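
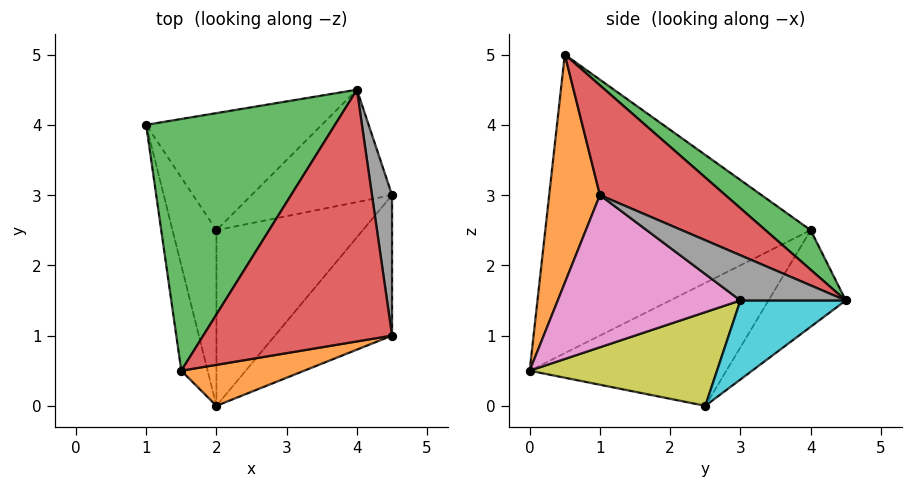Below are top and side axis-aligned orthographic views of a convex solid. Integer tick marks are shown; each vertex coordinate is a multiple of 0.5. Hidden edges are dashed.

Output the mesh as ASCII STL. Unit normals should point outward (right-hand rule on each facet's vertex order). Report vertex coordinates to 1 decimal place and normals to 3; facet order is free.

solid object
 facet normal -0.976 -0.201 -0.086
  outer loop
   vertex 1.5 0.5 5.0
   vertex 1.0 4.0 2.5
   vertex 2.0 0.0 0.5
  endloop
 endfacet
 facet normal 0.249 -0.959 0.134
  outer loop
   vertex 1.5 0.5 5.0
   vertex 2.0 0.0 0.5
   vertex 4.5 1.0 3.0
  endloop
 endfacet
 facet normal 0.166 0.589 0.791
  outer loop
   vertex 4.0 4.5 1.5
   vertex 1.0 4.0 2.5
   vertex 1.5 0.5 5.0
  endloop
 endfacet
 facet normal 0.460 0.405 0.791
  outer loop
   vertex 4.0 4.5 1.5
   vertex 1.5 0.5 5.0
   vertex 4.5 1.0 3.0
  endloop
 endfacet
 facet normal -0.940 -0.067 -0.336
  outer loop
   vertex 2.0 2.5 0.0
   vertex 2.0 0.0 0.5
   vertex 1.0 4.0 2.5
  endloop
 endfacet
 facet normal -0.318 0.751 -0.578
  outer loop
   vertex 2.0 2.5 0.0
   vertex 1.0 4.0 2.5
   vertex 4.0 4.5 1.5
  endloop
 endfacet
 facet normal 0.721 -0.416 -0.554
  outer loop
   vertex 4.5 3.0 1.5
   vertex 4.5 1.0 3.0
   vertex 2.0 0.0 0.5
  endloop
 endfacet
 facet normal 0.874 0.291 0.389
  outer loop
   vertex 4.5 3.0 1.5
   vertex 4.0 4.5 1.5
   vertex 4.5 1.0 3.0
  endloop
 endfacet
 facet normal 0.532 -0.166 -0.831
  outer loop
   vertex 4.5 3.0 1.5
   vertex 2.0 0.0 0.5
   vertex 2.0 2.5 0.0
  endloop
 endfacet
 facet normal 0.484 0.161 -0.860
  outer loop
   vertex 4.5 3.0 1.5
   vertex 2.0 2.5 0.0
   vertex 4.0 4.5 1.5
  endloop
 endfacet
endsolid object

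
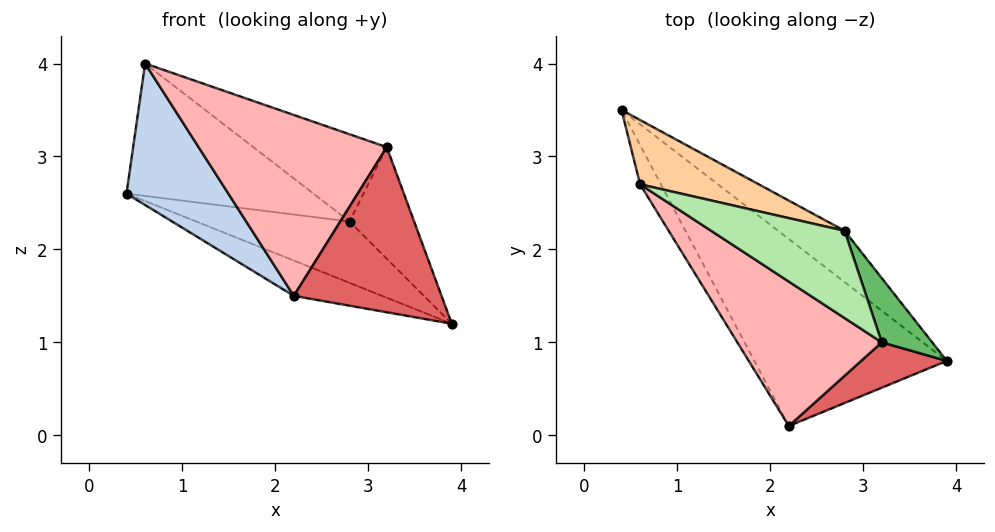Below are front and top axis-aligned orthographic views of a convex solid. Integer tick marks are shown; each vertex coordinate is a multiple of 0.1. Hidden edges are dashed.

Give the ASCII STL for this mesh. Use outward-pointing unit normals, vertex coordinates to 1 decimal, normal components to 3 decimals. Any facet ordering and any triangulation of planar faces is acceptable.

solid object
 facet normal -0.242 0.180 -0.953
  outer loop
   vertex 2.2 0.1 1.5
   vertex 0.4 3.5 2.6
   vertex 3.9 0.8 1.2
  endloop
 endfacet
 facet normal -0.893 -0.434 -0.120
  outer loop
   vertex 0.6 2.7 4.0
   vertex 0.4 3.5 2.6
   vertex 2.2 0.1 1.5
  endloop
 endfacet
 facet normal 0.318 0.728 -0.608
  outer loop
   vertex 2.8 2.2 2.3
   vertex 3.9 0.8 1.2
   vertex 0.4 3.5 2.6
  endloop
 endfacet
 facet normal 0.476 0.791 0.384
  outer loop
   vertex 2.8 2.2 2.3
   vertex 0.4 3.5 2.6
   vertex 0.6 2.7 4.0
  endloop
 endfacet
 facet normal 0.848 0.459 0.264
  outer loop
   vertex 3.2 1.0 3.1
   vertex 3.9 0.8 1.2
   vertex 2.8 2.2 2.3
  endloop
 endfacet
 facet normal 0.577 0.577 0.577
  outer loop
   vertex 3.2 1.0 3.1
   vertex 2.8 2.2 2.3
   vertex 0.6 2.7 4.0
  endloop
 endfacet
 facet normal 0.406 -0.881 0.242
  outer loop
   vertex 3.2 1.0 3.1
   vertex 2.2 0.1 1.5
   vertex 3.9 0.8 1.2
  endloop
 endfacet
 facet normal -0.283 -0.750 0.598
  outer loop
   vertex 3.2 1.0 3.1
   vertex 0.6 2.7 4.0
   vertex 2.2 0.1 1.5
  endloop
 endfacet
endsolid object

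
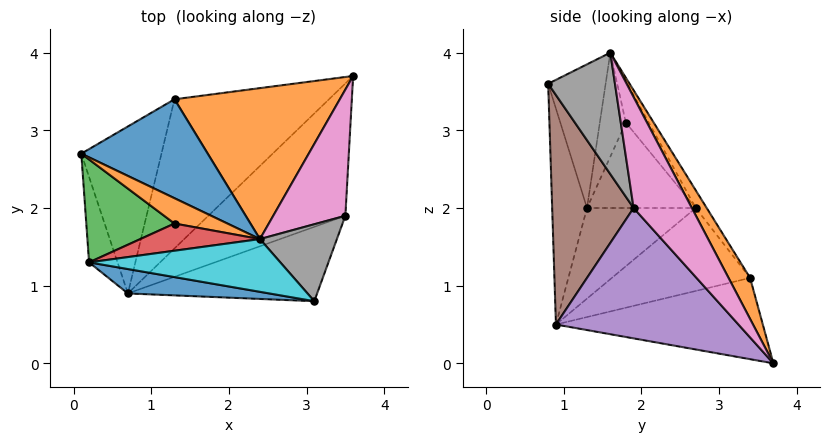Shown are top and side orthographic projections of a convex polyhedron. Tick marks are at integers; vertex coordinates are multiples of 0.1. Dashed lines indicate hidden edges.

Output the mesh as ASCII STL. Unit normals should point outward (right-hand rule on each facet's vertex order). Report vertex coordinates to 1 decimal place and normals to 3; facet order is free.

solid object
 facet normal -0.076 0.834 0.547
  outer loop
   vertex 1.3 3.4 1.1
   vertex 0.1 2.7 2.0
   vertex 2.4 1.6 4.0
  endloop
 endfacet
 facet normal 0.122 0.863 0.490
  outer loop
   vertex 1.3 3.4 1.1
   vertex 2.4 1.6 4.0
   vertex 3.6 3.7 0.0
  endloop
 endfacet
 facet normal -0.681 0.321 -0.658
  outer loop
   vertex 1.3 3.4 1.1
   vertex 0.7 0.9 0.5
   vertex 0.1 2.7 2.0
  endloop
 endfacet
 facet normal -0.443 0.308 -0.842
  outer loop
   vertex 1.3 3.4 1.1
   vertex 3.6 3.7 0.0
   vertex 0.7 0.9 0.5
  endloop
 endfacet
 facet normal 0.527 -0.645 -0.554
  outer loop
   vertex 3.5 1.9 2.0
   vertex 0.7 0.9 0.5
   vertex 3.6 3.7 0.0
  endloop
 endfacet
 facet normal 0.492 -0.770 -0.406
  outer loop
   vertex 3.5 1.9 2.0
   vertex 3.1 0.8 3.6
   vertex 0.7 0.9 0.5
  endloop
 endfacet
 facet normal 0.732 0.488 0.476
  outer loop
   vertex 3.5 1.9 2.0
   vertex 3.6 3.7 0.0
   vertex 2.4 1.6 4.0
  endloop
 endfacet
 facet normal 0.764 0.426 0.484
  outer loop
   vertex 3.5 1.9 2.0
   vertex 2.4 1.6 4.0
   vertex 3.1 0.8 3.6
  endloop
 endfacet
 facet normal -0.952 -0.068 -0.299
  outer loop
   vertex 0.2 1.3 2.0
   vertex 0.1 2.7 2.0
   vertex 0.7 0.9 0.5
  endloop
 endfacet
 facet normal -0.441 -0.679 0.587
  outer loop
   vertex 0.2 1.3 2.0
   vertex 3.1 0.8 3.6
   vertex 2.4 1.6 4.0
  endloop
 endfacet
 facet normal -0.257 -0.952 0.168
  outer loop
   vertex 0.2 1.3 2.0
   vertex 0.7 0.9 0.5
   vertex 3.1 0.8 3.6
  endloop
 endfacet
 facet normal -0.613 0.135 0.779
  outer loop
   vertex 1.3 1.8 3.1
   vertex 2.4 1.6 4.0
   vertex 0.1 2.7 2.0
  endloop
 endfacet
 facet normal -0.695 -0.050 0.717
  outer loop
   vertex 1.3 1.8 3.1
   vertex 0.1 2.7 2.0
   vertex 0.2 1.3 2.0
  endloop
 endfacet
 facet normal -0.642 -0.211 0.737
  outer loop
   vertex 1.3 1.8 3.1
   vertex 0.2 1.3 2.0
   vertex 2.4 1.6 4.0
  endloop
 endfacet
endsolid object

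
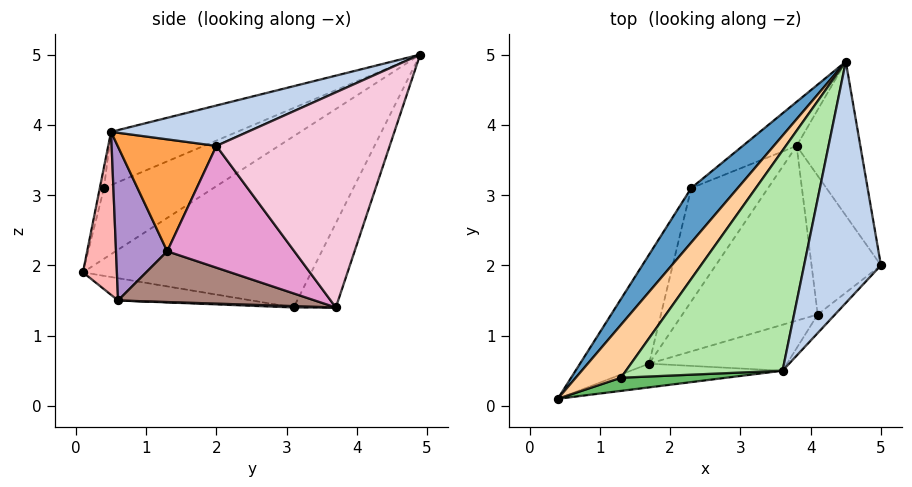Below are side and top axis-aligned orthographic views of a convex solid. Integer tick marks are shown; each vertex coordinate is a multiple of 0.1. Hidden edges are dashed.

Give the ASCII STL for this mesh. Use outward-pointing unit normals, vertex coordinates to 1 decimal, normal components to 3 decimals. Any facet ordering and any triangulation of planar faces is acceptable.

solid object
 facet normal -0.807 0.548 0.219
  outer loop
   vertex 2.3 3.1 1.4
   vertex 0.4 0.1 1.9
   vertex 4.5 4.9 5.0
  endloop
 endfacet
 facet normal 0.444 -0.302 0.844
  outer loop
   vertex 3.6 0.5 3.9
   vertex 5.0 2.0 3.7
   vertex 4.5 4.9 5.0
  endloop
 endfacet
 facet normal 0.719 -0.686 -0.111
  outer loop
   vertex 4.1 1.3 2.2
   vertex 5.0 2.0 3.7
   vertex 3.6 0.5 3.9
  endloop
 endfacet
 facet normal -0.790 0.348 0.505
  outer loop
   vertex 1.3 0.4 3.1
   vertex 4.5 4.9 5.0
   vertex 0.4 0.1 1.9
  endloop
 endfacet
 facet normal -0.056 -0.958 0.282
  outer loop
   vertex 1.3 0.4 3.1
   vertex 0.4 0.1 1.9
   vertex 3.6 0.5 3.9
  endloop
 endfacet
 facet normal -0.317 -0.168 0.933
  outer loop
   vertex 1.3 0.4 3.1
   vertex 3.6 0.5 3.9
   vertex 4.5 4.9 5.0
  endloop
 endfacet
 facet normal -0.306 0.035 -0.951
  outer loop
   vertex 1.7 0.6 1.5
   vertex 0.4 0.1 1.9
   vertex 2.3 3.1 1.4
  endloop
 endfacet
 facet normal 0.277 -0.926 -0.258
  outer loop
   vertex 1.7 0.6 1.5
   vertex 3.6 0.5 3.9
   vertex 0.4 0.1 1.9
  endloop
 endfacet
 facet normal 0.349 -0.883 -0.313
  outer loop
   vertex 1.7 0.6 1.5
   vertex 4.1 1.3 2.2
   vertex 3.6 0.5 3.9
  endloop
 endfacet
 facet normal 0.018 -0.044 -0.999
  outer loop
   vertex 3.8 3.7 1.4
   vertex 1.7 0.6 1.5
   vertex 2.3 3.1 1.4
  endloop
 endfacet
 facet normal 0.339 -0.259 -0.904
  outer loop
   vertex 3.8 3.7 1.4
   vertex 4.1 1.3 2.2
   vertex 1.7 0.6 1.5
  endloop
 endfacet
 facet normal -0.361 0.903 -0.231
  outer loop
   vertex 3.8 3.7 1.4
   vertex 2.3 3.1 1.4
   vertex 4.5 4.9 5.0
  endloop
 endfacet
 facet normal 0.868 -0.056 -0.494
  outer loop
   vertex 3.8 3.7 1.4
   vertex 5.0 2.0 3.7
   vertex 4.1 1.3 2.2
  endloop
 endfacet
 facet normal 0.920 0.281 -0.273
  outer loop
   vertex 3.8 3.7 1.4
   vertex 4.5 4.9 5.0
   vertex 5.0 2.0 3.7
  endloop
 endfacet
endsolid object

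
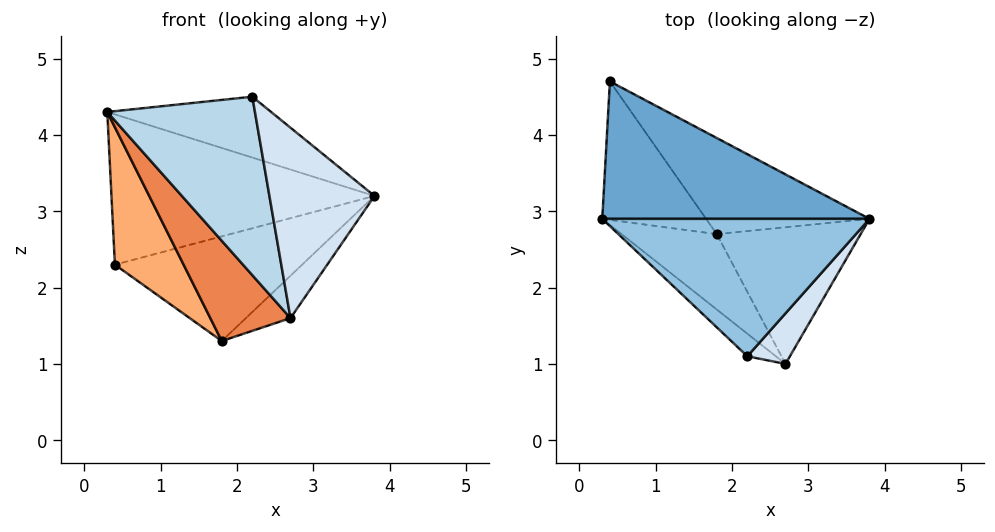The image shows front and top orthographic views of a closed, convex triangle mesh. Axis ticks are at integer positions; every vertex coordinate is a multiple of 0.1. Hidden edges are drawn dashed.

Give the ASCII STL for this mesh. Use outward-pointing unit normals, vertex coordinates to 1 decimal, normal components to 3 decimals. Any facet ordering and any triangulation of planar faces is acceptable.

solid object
 facet normal 0.207 0.722 0.660
  outer loop
   vertex 0.4 4.7 2.3
   vertex 0.3 2.9 4.3
   vertex 3.8 2.9 3.2
  endloop
 endfacet
 facet normal 0.276 0.389 0.879
  outer loop
   vertex 2.2 1.1 4.5
   vertex 3.8 2.9 3.2
   vertex 0.3 2.9 4.3
  endloop
 endfacet
 facet normal -0.680 -0.728 -0.092
  outer loop
   vertex 2.2 1.1 4.5
   vertex 0.3 2.9 4.3
   vertex 2.7 1.0 1.6
  endloop
 endfacet
 facet normal 0.792 -0.590 0.157
  outer loop
   vertex 2.2 1.1 4.5
   vertex 2.7 1.0 1.6
   vertex 3.8 2.9 3.2
  endloop
 endfacet
 facet normal -0.795 -0.485 -0.365
  outer loop
   vertex 1.8 2.7 1.3
   vertex 2.7 1.0 1.6
   vertex 0.3 2.9 4.3
  endloop
 endfacet
 facet normal -0.834 -0.388 -0.391
  outer loop
   vertex 1.8 2.7 1.3
   vertex 0.3 2.9 4.3
   vertex 0.4 4.7 2.3
  endloop
 endfacet
 facet normal 0.660 0.223 -0.718
  outer loop
   vertex 1.8 2.7 1.3
   vertex 3.8 2.9 3.2
   vertex 2.7 1.0 1.6
  endloop
 endfacet
 facet normal 0.495 0.640 -0.588
  outer loop
   vertex 1.8 2.7 1.3
   vertex 0.4 4.7 2.3
   vertex 3.8 2.9 3.2
  endloop
 endfacet
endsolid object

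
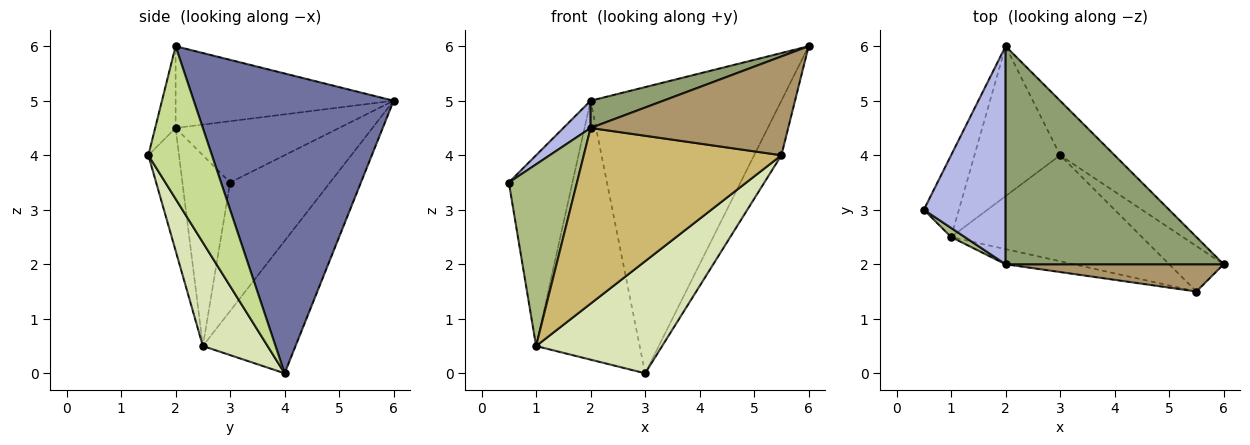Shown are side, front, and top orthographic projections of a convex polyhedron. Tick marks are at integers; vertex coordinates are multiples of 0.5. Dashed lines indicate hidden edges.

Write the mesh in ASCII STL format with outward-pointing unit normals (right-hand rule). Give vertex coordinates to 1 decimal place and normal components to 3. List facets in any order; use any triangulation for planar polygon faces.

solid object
 facet normal 0.717 0.685 -0.130
  outer loop
   vertex 3.0 4.0 0.0
   vertex 2.0 6.0 5.0
   vertex 6.0 2.0 6.0
  endloop
 endfacet
 facet normal -0.822 0.523 -0.224
  outer loop
   vertex 1.0 2.5 0.5
   vertex 0.5 3.0 3.5
   vertex 2.0 6.0 5.0
  endloop
 endfacet
 facet normal -0.612 0.684 -0.396
  outer loop
   vertex 1.0 2.5 0.5
   vertex 2.0 6.0 5.0
   vertex 3.0 4.0 0.0
  endloop
 endfacet
 facet normal -0.597 -0.100 0.796
  outer loop
   vertex 2.0 2.0 4.5
   vertex 2.0 6.0 5.0
   vertex 0.5 3.0 3.5
  endloop
 endfacet
 facet normal -0.349 -0.116 0.930
  outer loop
   vertex 2.0 2.0 4.5
   vertex 6.0 2.0 6.0
   vertex 2.0 6.0 5.0
  endloop
 endfacet
 facet normal -0.573 -0.819 0.041
  outer loop
   vertex 2.0 2.0 4.5
   vertex 0.5 3.0 3.5
   vertex 1.0 2.5 0.5
  endloop
 endfacet
 facet normal 0.873 0.374 -0.312
  outer loop
   vertex 5.5 1.5 4.0
   vertex 3.0 4.0 0.0
   vertex 6.0 2.0 6.0
  endloop
 endfacet
 facet normal 0.350 -0.681 -0.644
  outer loop
   vertex 5.5 1.5 4.0
   vertex 1.0 2.5 0.5
   vertex 3.0 4.0 0.0
  endloop
 endfacet
 facet normal -0.099 -0.959 0.265
  outer loop
   vertex 5.5 1.5 4.0
   vertex 6.0 2.0 6.0
   vertex 2.0 2.0 4.5
  endloop
 endfacet
 facet normal -0.153 -0.985 -0.085
  outer loop
   vertex 5.5 1.5 4.0
   vertex 2.0 2.0 4.5
   vertex 1.0 2.5 0.5
  endloop
 endfacet
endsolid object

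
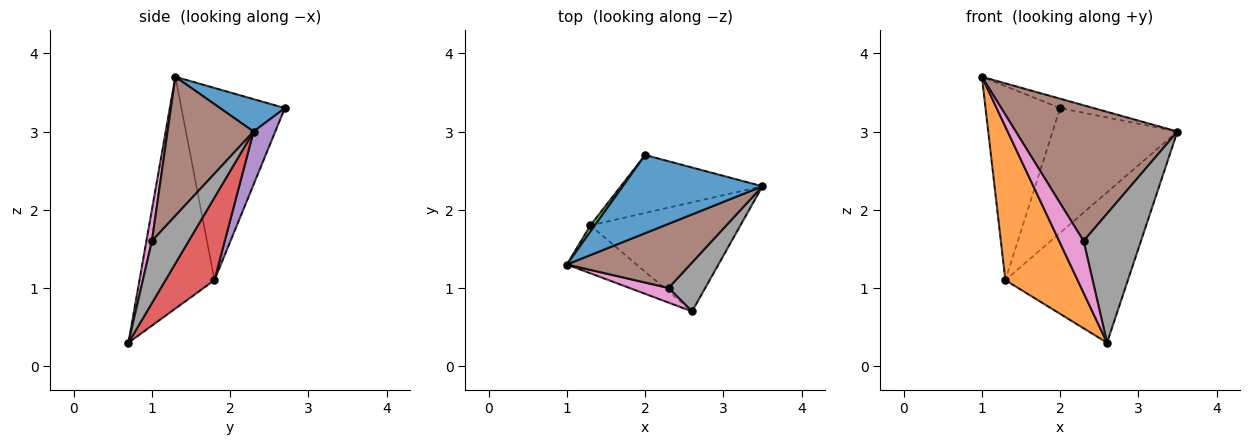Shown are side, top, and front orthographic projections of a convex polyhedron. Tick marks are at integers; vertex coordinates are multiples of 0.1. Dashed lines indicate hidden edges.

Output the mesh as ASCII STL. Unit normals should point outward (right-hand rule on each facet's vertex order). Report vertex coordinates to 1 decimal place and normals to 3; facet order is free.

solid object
 facet normal 0.224 0.116 0.968
  outer loop
   vertex 2.0 2.7 3.3
   vertex 1.0 1.3 3.7
   vertex 3.5 2.3 3.0
  endloop
 endfacet
 facet normal -0.704 -0.678 -0.212
  outer loop
   vertex 1.3 1.8 1.1
   vertex 2.6 0.7 0.3
   vertex 1.0 1.3 3.7
  endloop
 endfacet
 facet normal -0.811 0.585 0.019
  outer loop
   vertex 1.3 1.8 1.1
   vertex 1.0 1.3 3.7
   vertex 2.0 2.7 3.3
  endloop
 endfacet
 facet normal 0.308 0.770 -0.559
  outer loop
   vertex 1.3 1.8 1.1
   vertex 3.5 2.3 3.0
   vertex 2.6 0.7 0.3
  endloop
 endfacet
 facet normal 0.156 0.896 -0.416
  outer loop
   vertex 1.3 1.8 1.1
   vertex 2.0 2.7 3.3
   vertex 3.5 2.3 3.0
  endloop
 endfacet
 facet normal 0.434 -0.815 0.385
  outer loop
   vertex 2.3 1.0 1.6
   vertex 3.5 2.3 3.0
   vertex 1.0 1.3 3.7
  endloop
 endfacet
 facet normal 0.213 -0.940 0.266
  outer loop
   vertex 2.3 1.0 1.6
   vertex 1.0 1.3 3.7
   vertex 2.6 0.7 0.3
  endloop
 endfacet
 facet normal 0.514 -0.802 0.304
  outer loop
   vertex 2.3 1.0 1.6
   vertex 2.6 0.7 0.3
   vertex 3.5 2.3 3.0
  endloop
 endfacet
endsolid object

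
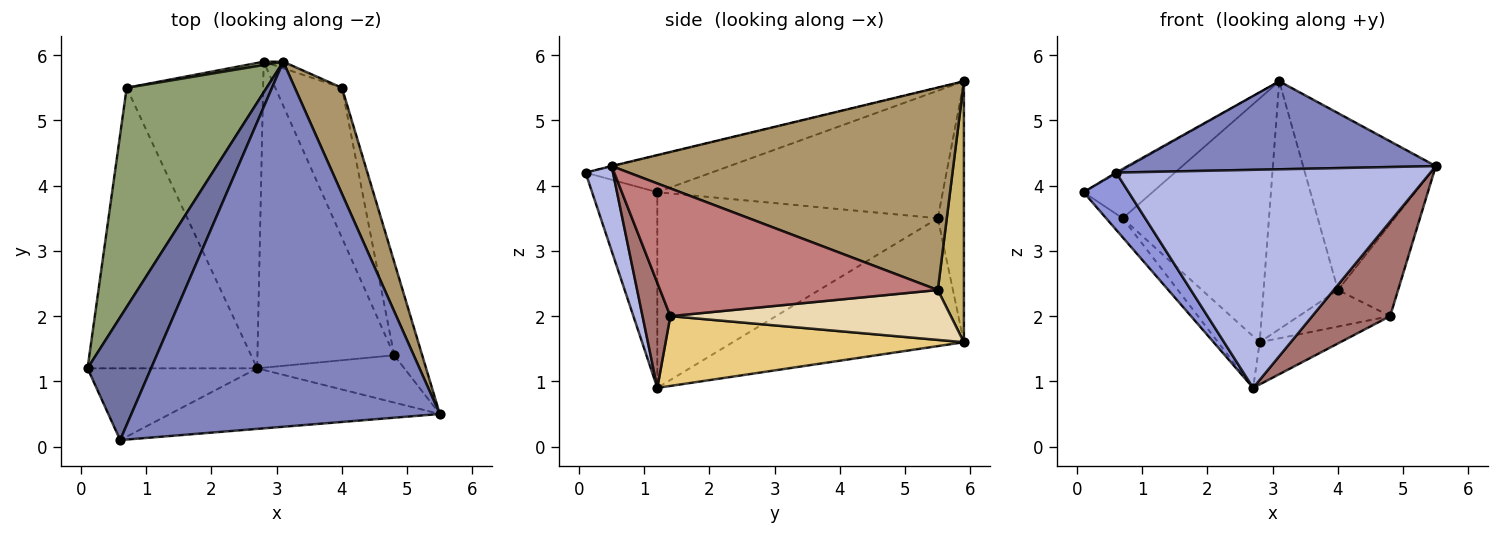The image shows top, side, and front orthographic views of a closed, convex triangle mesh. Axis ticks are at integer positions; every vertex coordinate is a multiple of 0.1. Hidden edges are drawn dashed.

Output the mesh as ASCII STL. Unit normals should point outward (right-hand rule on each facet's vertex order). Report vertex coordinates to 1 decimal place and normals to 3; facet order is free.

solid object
 facet normal -0.502 0.008 0.865
  outer loop
   vertex 0.6 0.1 4.2
   vertex 3.1 5.9 5.6
   vertex 0.1 1.2 3.9
  endloop
 endfacet
 facet normal -0.001 -0.234 0.972
  outer loop
   vertex 0.6 0.1 4.2
   vertex 5.5 0.5 4.3
   vertex 3.1 5.9 5.6
  endloop
 endfacet
 facet normal -0.670 -0.463 -0.581
  outer loop
   vertex 0.6 0.1 4.2
   vertex 0.1 1.2 3.9
   vertex 2.7 1.2 0.9
  endloop
 endfacet
 facet normal 0.084 -0.960 -0.267
  outer loop
   vertex 0.6 0.1 4.2
   vertex 2.7 1.2 0.9
   vertex 5.5 0.5 4.3
  endloop
 endfacet
 facet normal -0.665 0.161 0.729
  outer loop
   vertex 0.7 5.5 3.5
   vertex 0.1 1.2 3.9
   vertex 3.1 5.9 5.6
  endloop
 endfacet
 facet normal -0.176 0.984 0.013
  outer loop
   vertex 0.7 5.5 3.5
   vertex 3.1 5.9 5.6
   vertex 2.8 5.9 1.6
  endloop
 endfacet
 facet normal -0.755 0.044 -0.654
  outer loop
   vertex 0.7 5.5 3.5
   vertex 2.7 1.2 0.9
   vertex 0.1 1.2 3.9
  endloop
 endfacet
 facet normal -0.679 0.122 -0.724
  outer loop
   vertex 0.7 5.5 3.5
   vertex 2.8 5.9 1.6
   vertex 2.7 1.2 0.9
  endloop
 endfacet
 facet normal 0.911 0.354 0.212
  outer loop
   vertex 4.0 5.5 2.4
   vertex 3.1 5.9 5.6
   vertex 5.5 0.5 4.3
  endloop
 endfacet
 facet normal 0.331 0.943 -0.025
  outer loop
   vertex 4.0 5.5 2.4
   vertex 2.8 5.9 1.6
   vertex 3.1 5.9 5.6
  endloop
 endfacet
 facet normal 0.451 0.122 -0.884
  outer loop
   vertex 4.8 1.4 2.0
   vertex 2.7 1.2 0.9
   vertex 2.8 5.9 1.6
  endloop
 endfacet
 facet normal 0.588 0.191 -0.786
  outer loop
   vertex 4.8 1.4 2.0
   vertex 2.8 5.9 1.6
   vertex 4.0 5.5 2.4
  endloop
 endfacet
 facet normal 0.304 -0.852 -0.426
  outer loop
   vertex 4.8 1.4 2.0
   vertex 5.5 0.5 4.3
   vertex 2.7 1.2 0.9
  endloop
 endfacet
 facet normal 0.956 0.207 -0.210
  outer loop
   vertex 4.8 1.4 2.0
   vertex 4.0 5.5 2.4
   vertex 5.5 0.5 4.3
  endloop
 endfacet
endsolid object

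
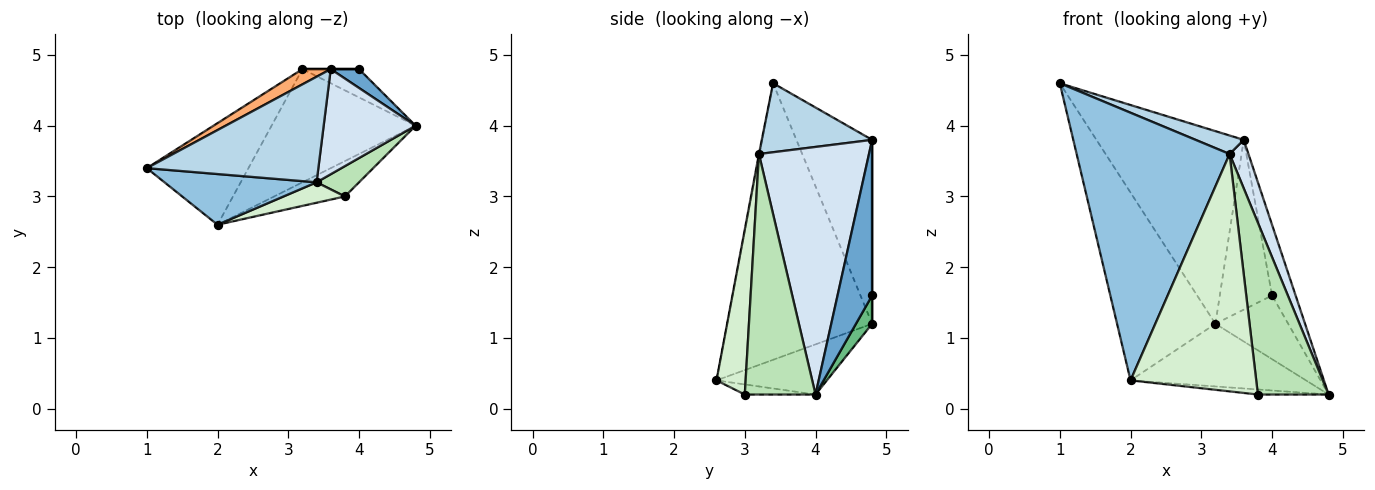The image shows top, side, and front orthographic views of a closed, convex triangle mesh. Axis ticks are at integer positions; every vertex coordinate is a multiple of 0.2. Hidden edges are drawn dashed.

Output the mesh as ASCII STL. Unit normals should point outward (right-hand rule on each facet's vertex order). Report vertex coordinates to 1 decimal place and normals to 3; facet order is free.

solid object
 facet normal 0.817 0.557 0.149
  outer loop
   vertex 3.6 4.8 3.8
   vertex 4.8 4.0 0.2
   vertex 4.0 4.8 1.6
  endloop
 endfacet
 facet normal -0.004 -0.983 0.186
  outer loop
   vertex 3.4 3.2 3.6
   vertex 1.0 3.4 4.6
   vertex 2.0 2.6 0.4
  endloop
 endfacet
 facet normal 0.368 -0.160 0.916
  outer loop
   vertex 3.4 3.2 3.6
   vertex 3.6 4.8 3.8
   vertex 1.0 3.4 4.6
  endloop
 endfacet
 facet normal 0.926 -0.159 0.344
  outer loop
   vertex 3.4 3.2 3.6
   vertex 4.8 4.0 0.2
   vertex 3.6 4.8 3.8
  endloop
 endfacet
 facet normal -0.792 0.537 -0.291
  outer loop
   vertex 3.2 4.8 1.2
   vertex 2.0 2.6 0.4
   vertex 1.0 3.4 4.6
  endloop
 endfacet
 facet normal -0.456 0.887 0.070
  outer loop
   vertex 3.2 4.8 1.2
   vertex 1.0 3.4 4.6
   vertex 3.6 4.8 3.8
  endloop
 endfacet
 facet normal 0.000 1.000 0.000
  outer loop
   vertex 3.2 4.8 1.2
   vertex 3.6 4.8 3.8
   vertex 4.0 4.8 1.6
  endloop
 endfacet
 facet normal -0.291 0.463 -0.837
  outer loop
   vertex 3.2 4.8 1.2
   vertex 4.8 4.0 0.2
   vertex 2.0 2.6 0.4
  endloop
 endfacet
 facet normal 0.199 0.896 -0.398
  outer loop
   vertex 3.2 4.8 1.2
   vertex 4.0 4.8 1.6
   vertex 4.8 4.0 0.2
  endloop
 endfacet
 facet normal -0.140 0.140 -0.980
  outer loop
   vertex 3.8 3.0 0.2
   vertex 2.0 2.6 0.4
   vertex 4.8 4.0 0.2
  endloop
 endfacet
 facet normal 0.702 -0.702 0.124
  outer loop
   vertex 3.8 3.0 0.2
   vertex 4.8 4.0 0.2
   vertex 3.4 3.2 3.6
  endloop
 endfacet
 facet normal 0.225 -0.971 0.084
  outer loop
   vertex 3.8 3.0 0.2
   vertex 3.4 3.2 3.6
   vertex 2.0 2.6 0.4
  endloop
 endfacet
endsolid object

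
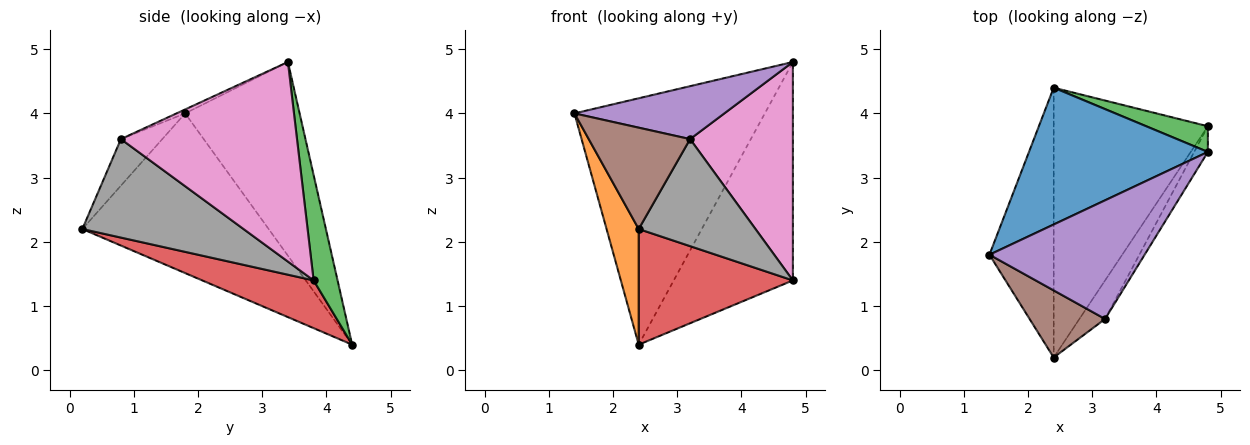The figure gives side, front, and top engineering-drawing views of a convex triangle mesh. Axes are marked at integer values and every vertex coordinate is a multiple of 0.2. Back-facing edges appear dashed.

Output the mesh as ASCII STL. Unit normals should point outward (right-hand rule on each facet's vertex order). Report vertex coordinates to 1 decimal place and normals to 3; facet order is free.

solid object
 facet normal -0.465 0.774 0.430
  outer loop
   vertex 2.4 4.4 0.4
   vertex 1.4 1.8 4.0
   vertex 4.8 3.4 4.8
  endloop
 endfacet
 facet normal -0.916 -0.158 -0.369
  outer loop
   vertex 2.4 0.2 2.2
   vertex 1.4 1.8 4.0
   vertex 2.4 4.4 0.4
  endloop
 endfacet
 facet normal 0.196 0.974 0.115
  outer loop
   vertex 4.8 3.8 1.4
   vertex 2.4 4.4 0.4
   vertex 4.8 3.4 4.8
  endloop
 endfacet
 facet normal 0.274 -0.379 -0.884
  outer loop
   vertex 4.8 3.8 1.4
   vertex 2.4 0.2 2.2
   vertex 2.4 4.4 0.4
  endloop
 endfacet
 facet normal -0.023 -0.407 0.913
  outer loop
   vertex 3.2 0.8 3.6
   vertex 4.8 3.4 4.8
   vertex 1.4 1.8 4.0
  endloop
 endfacet
 facet normal -0.322 -0.789 0.523
  outer loop
   vertex 3.2 0.8 3.6
   vertex 1.4 1.8 4.0
   vertex 2.4 0.2 2.2
  endloop
 endfacet
 facet normal 0.862 -0.503 -0.059
  outer loop
   vertex 3.2 0.8 3.6
   vertex 4.8 3.8 1.4
   vertex 4.8 3.4 4.8
  endloop
 endfacet
 facet normal 0.792 -0.574 -0.207
  outer loop
   vertex 3.2 0.8 3.6
   vertex 2.4 0.2 2.2
   vertex 4.8 3.8 1.4
  endloop
 endfacet
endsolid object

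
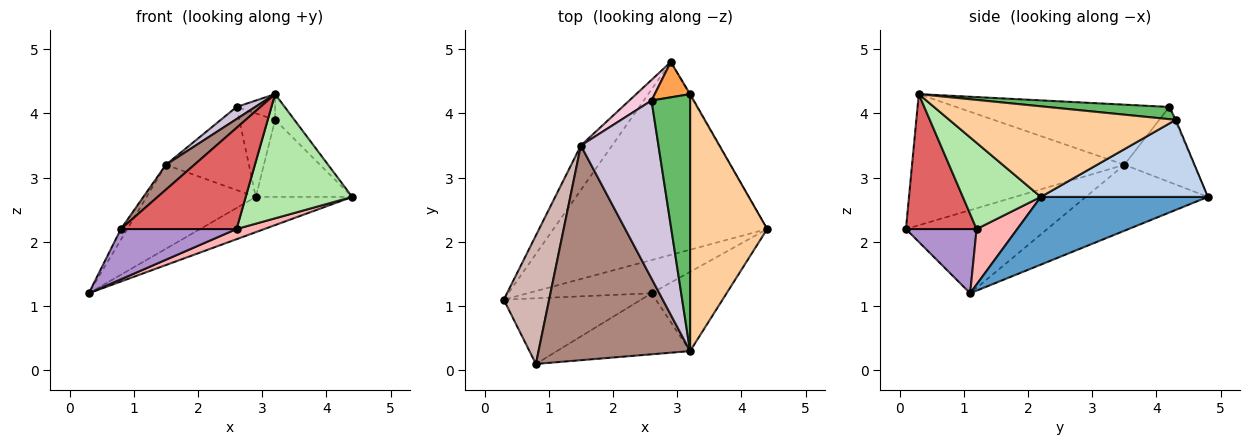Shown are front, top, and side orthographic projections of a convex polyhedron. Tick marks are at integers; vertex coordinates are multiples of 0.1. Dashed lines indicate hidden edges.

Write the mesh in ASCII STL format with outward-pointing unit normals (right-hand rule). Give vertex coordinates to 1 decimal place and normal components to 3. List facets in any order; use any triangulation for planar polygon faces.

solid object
 facet normal 0.298 0.172 -0.939
  outer loop
   vertex 2.9 4.8 2.7
   vertex 4.4 2.2 2.7
   vertex 0.3 1.1 1.2
  endloop
 endfacet
 facet normal 0.866 0.500 -0.008
  outer loop
   vertex 3.2 4.3 3.9
   vertex 4.4 2.2 2.7
   vertex 2.9 4.8 2.7
  endloop
 endfacet
 facet normal -0.024 0.921 0.390
  outer loop
   vertex 3.2 4.3 3.9
   vertex 2.9 4.8 2.7
   vertex 2.6 4.2 4.1
  endloop
 endfacet
 facet normal 0.760 0.065 0.647
  outer loop
   vertex 3.2 4.3 3.9
   vertex 3.2 0.3 4.3
   vertex 4.4 2.2 2.7
  endloop
 endfacet
 facet normal 0.301 0.095 0.949
  outer loop
   vertex 3.2 4.3 3.9
   vertex 2.6 4.2 4.1
   vertex 3.2 0.3 4.3
  endloop
 endfacet
 facet normal 0.526 -0.717 -0.458
  outer loop
   vertex 2.6 1.2 2.2
   vertex 4.4 2.2 2.7
   vertex 3.2 0.3 4.3
  endloop
 endfacet
 facet normal 0.464 -0.759 -0.458
  outer loop
   vertex 2.6 1.2 2.2
   vertex 3.2 0.3 4.3
   vertex 0.8 0.1 2.2
  endloop
 endfacet
 facet normal 0.394 -0.269 -0.879
  outer loop
   vertex 2.6 1.2 2.2
   vertex 0.3 1.1 1.2
   vertex 4.4 2.2 2.7
  endloop
 endfacet
 facet normal 0.348 -0.570 -0.744
  outer loop
   vertex 2.6 1.2 2.2
   vertex 0.8 0.1 2.2
   vertex 0.3 1.1 1.2
  endloop
 endfacet
 facet normal -0.612 -0.054 0.789
  outer loop
   vertex 1.5 3.5 3.2
   vertex 3.2 0.3 4.3
   vertex 2.6 4.2 4.1
  endloop
 endfacet
 facet normal -0.652 -0.087 0.753
  outer loop
   vertex 1.5 3.5 3.2
   vertex 0.8 0.1 2.2
   vertex 3.2 0.3 4.3
  endloop
 endfacet
 facet normal -0.877 0.040 0.478
  outer loop
   vertex 1.5 3.5 3.2
   vertex 0.3 1.1 1.2
   vertex 0.8 0.1 2.2
  endloop
 endfacet
 facet normal -0.703 0.629 -0.333
  outer loop
   vertex 1.5 3.5 3.2
   vertex 2.9 4.8 2.7
   vertex 0.3 1.1 1.2
  endloop
 endfacet
 facet normal -0.632 0.752 0.187
  outer loop
   vertex 1.5 3.5 3.2
   vertex 2.6 4.2 4.1
   vertex 2.9 4.8 2.7
  endloop
 endfacet
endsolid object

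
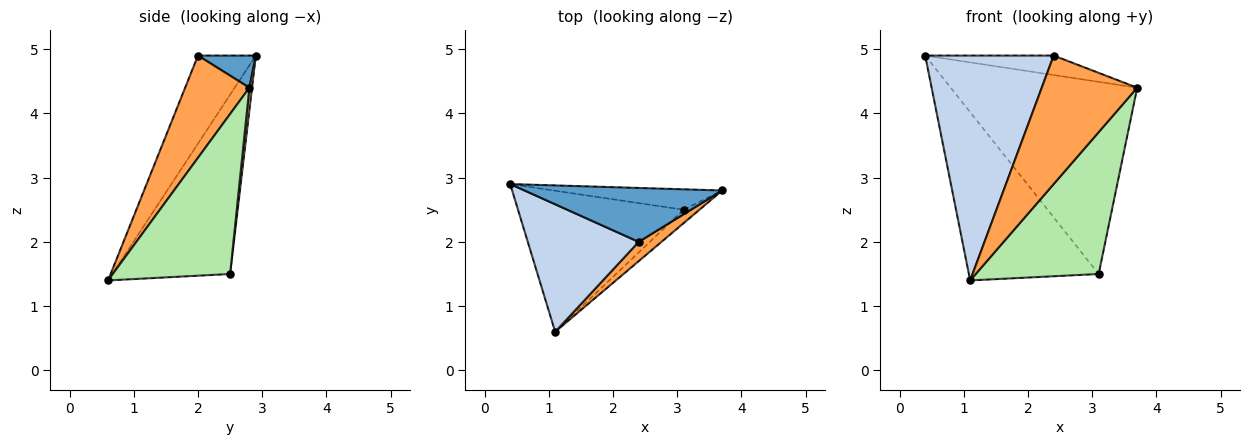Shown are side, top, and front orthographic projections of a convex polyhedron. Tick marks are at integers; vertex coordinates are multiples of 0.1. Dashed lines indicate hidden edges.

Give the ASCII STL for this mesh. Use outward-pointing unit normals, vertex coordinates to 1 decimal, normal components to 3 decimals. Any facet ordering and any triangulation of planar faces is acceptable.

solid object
 facet normal 0.151 0.336 0.930
  outer loop
   vertex 2.4 2.0 4.9
   vertex 3.7 2.8 4.4
   vertex 0.4 2.9 4.9
  endloop
 endfacet
 facet normal -0.365 -0.810 0.459
  outer loop
   vertex 2.4 2.0 4.9
   vertex 0.4 2.9 4.9
   vertex 1.1 0.6 1.4
  endloop
 endfacet
 facet normal 0.554 -0.823 0.123
  outer loop
   vertex 2.4 2.0 4.9
   vertex 1.1 0.6 1.4
   vertex 3.7 2.8 4.4
  endloop
 endfacet
 facet normal 0.014 0.994 -0.106
  outer loop
   vertex 3.1 2.5 1.5
   vertex 0.4 2.9 4.9
   vertex 3.7 2.8 4.4
  endloop
 endfacet
 facet normal -0.571 0.629 -0.528
  outer loop
   vertex 3.1 2.5 1.5
   vertex 1.1 0.6 1.4
   vertex 0.4 2.9 4.9
  endloop
 endfacet
 facet normal 0.689 -0.722 -0.068
  outer loop
   vertex 3.1 2.5 1.5
   vertex 3.7 2.8 4.4
   vertex 1.1 0.6 1.4
  endloop
 endfacet
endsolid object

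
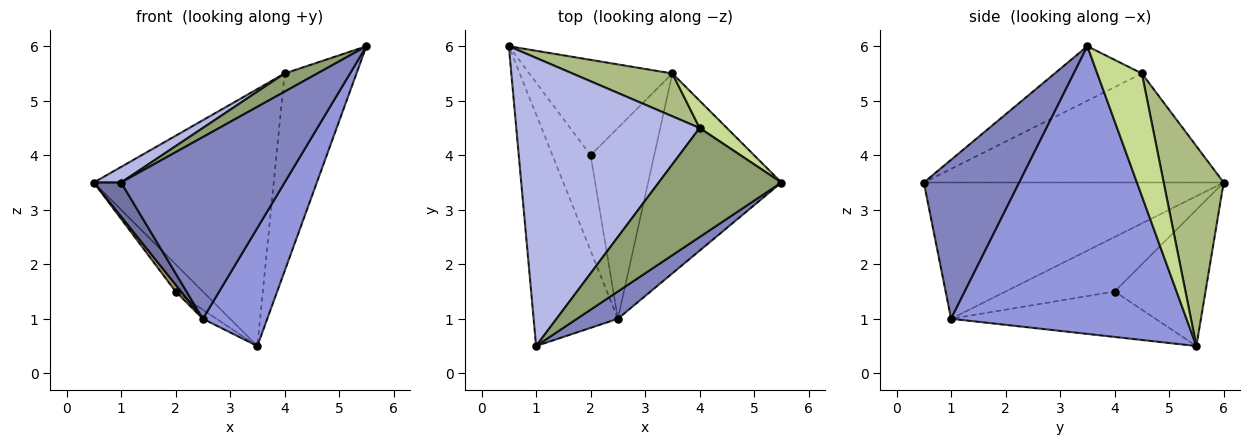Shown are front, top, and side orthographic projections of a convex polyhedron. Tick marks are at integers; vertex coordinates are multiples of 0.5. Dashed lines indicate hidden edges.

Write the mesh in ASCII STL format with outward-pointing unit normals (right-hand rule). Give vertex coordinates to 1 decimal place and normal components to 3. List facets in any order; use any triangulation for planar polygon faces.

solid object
 facet normal -0.848 -0.077 -0.524
  outer loop
   vertex 2.5 1.0 1.0
   vertex 1.0 0.5 3.5
   vertex 0.5 6.0 3.5
  endloop
 endfacet
 facet normal 0.500 -0.857 0.128
  outer loop
   vertex 2.5 1.0 1.0
   vertex 5.5 3.5 6.0
   vertex 1.0 0.5 3.5
  endloop
 endfacet
 facet normal 0.881 -0.241 -0.408
  outer loop
   vertex 2.5 1.0 1.0
   vertex 3.5 5.5 0.5
   vertex 5.5 3.5 6.0
  endloop
 endfacet
 facet normal -0.511 -0.046 0.859
  outer loop
   vertex 4.0 4.5 5.5
   vertex 0.5 6.0 3.5
   vertex 1.0 0.5 3.5
  endloop
 endfacet
 facet normal -0.402 -0.151 0.903
  outer loop
   vertex 4.0 4.5 5.5
   vertex 1.0 0.5 3.5
   vertex 5.5 3.5 6.0
  endloop
 endfacet
 facet normal 0.312 0.937 0.156
  outer loop
   vertex 4.0 4.5 5.5
   vertex 3.5 5.5 0.5
   vertex 0.5 6.0 3.5
  endloop
 endfacet
 facet normal 0.524 0.844 0.116
  outer loop
   vertex 4.0 4.5 5.5
   vertex 5.5 3.5 6.0
   vertex 3.5 5.5 0.5
  endloop
 endfacet
 facet normal -0.675 0.203 -0.709
  outer loop
   vertex 2.0 4.0 1.5
   vertex 0.5 6.0 3.5
   vertex 3.5 5.5 0.5
  endloop
 endfacet
 facet normal -0.819 -0.041 -0.573
  outer loop
   vertex 2.0 4.0 1.5
   vertex 2.5 1.0 1.0
   vertex 0.5 6.0 3.5
  endloop
 endfacet
 facet normal -0.581 0.039 -0.813
  outer loop
   vertex 2.0 4.0 1.5
   vertex 3.5 5.5 0.5
   vertex 2.5 1.0 1.0
  endloop
 endfacet
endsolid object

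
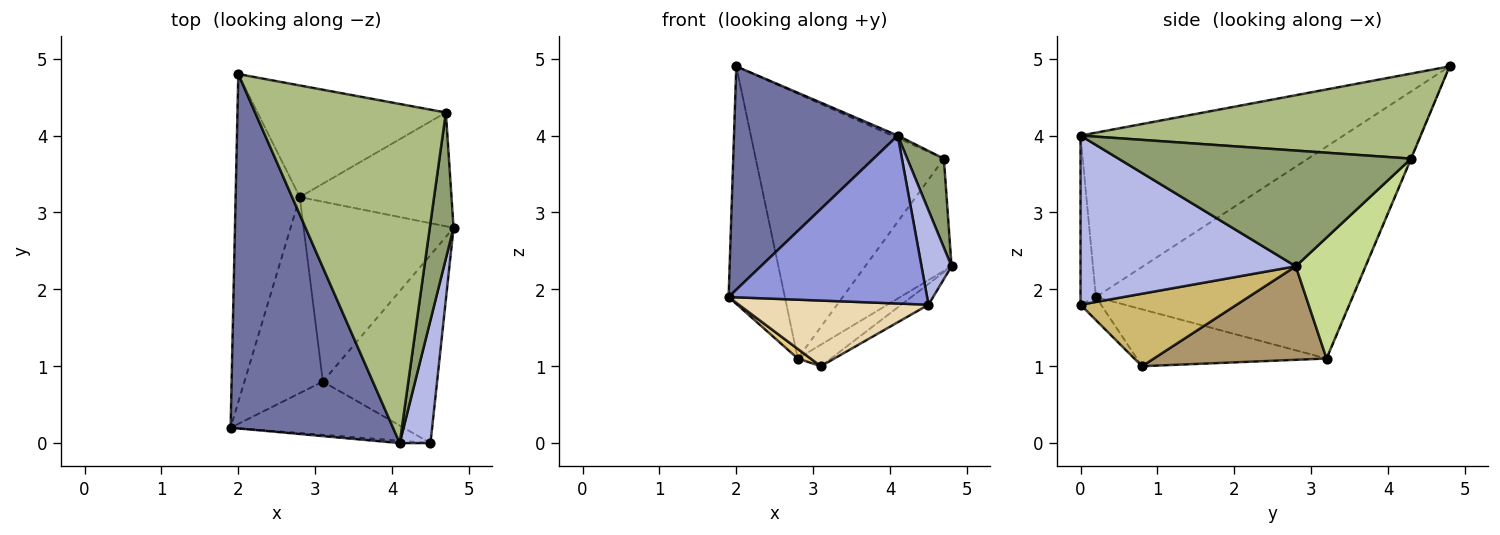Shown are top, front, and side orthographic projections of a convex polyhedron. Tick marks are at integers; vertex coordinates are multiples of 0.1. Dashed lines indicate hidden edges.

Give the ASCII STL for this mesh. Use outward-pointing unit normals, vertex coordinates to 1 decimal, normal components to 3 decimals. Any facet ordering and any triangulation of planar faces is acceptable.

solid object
 facet normal -0.650 -0.405 0.643
  outer loop
   vertex 4.1 0.0 4.0
   vertex 2.0 4.8 4.9
   vertex 1.9 0.2 1.9
  endloop
 endfacet
 facet normal -0.937 0.205 -0.284
  outer loop
   vertex 2.8 3.2 1.1
   vertex 1.9 0.2 1.9
   vertex 2.0 4.8 4.9
  endloop
 endfacet
 facet normal -0.077 -0.997 -0.014
  outer loop
   vertex 4.5 0.0 1.8
   vertex 4.1 0.0 4.0
   vertex 1.9 0.2 1.9
  endloop
 endfacet
 facet normal 0.975 -0.136 0.177
  outer loop
   vertex 4.5 0.0 1.8
   vertex 4.8 2.8 2.3
   vertex 4.1 0.0 4.0
  endloop
 endfacet
 facet normal 0.972 -0.122 0.200
  outer loop
   vertex 4.7 4.3 3.7
   vertex 4.1 0.0 4.0
   vertex 4.8 2.8 2.3
  endloop
 endfacet
 facet normal 0.407 0.007 0.913
  outer loop
   vertex 4.7 4.3 3.7
   vertex 2.0 4.8 4.9
   vertex 4.1 0.0 4.0
  endloop
 endfacet
 facet normal 0.494 0.611 -0.619
  outer loop
   vertex 4.7 4.3 3.7
   vertex 4.8 2.8 2.3
   vertex 2.8 3.2 1.1
  endloop
 endfacet
 facet normal -0.002 0.921 -0.388
  outer loop
   vertex 4.7 4.3 3.7
   vertex 2.8 3.2 1.1
   vertex 2.0 4.8 4.9
  endloop
 endfacet
 facet normal 0.527 0.101 -0.844
  outer loop
   vertex 3.1 0.8 1.0
   vertex 2.8 3.2 1.1
   vertex 4.8 2.8 2.3
  endloop
 endfacet
 facet normal 0.534 0.093 -0.841
  outer loop
   vertex 3.1 0.8 1.0
   vertex 4.8 2.8 2.3
   vertex 4.5 0.0 1.8
  endloop
 endfacet
 facet normal -0.587 -0.040 -0.809
  outer loop
   vertex 3.1 0.8 1.0
   vertex 1.9 0.2 1.9
   vertex 2.8 3.2 1.1
  endloop
 endfacet
 facet normal -0.084 -0.774 -0.628
  outer loop
   vertex 3.1 0.8 1.0
   vertex 4.5 0.0 1.8
   vertex 1.9 0.2 1.9
  endloop
 endfacet
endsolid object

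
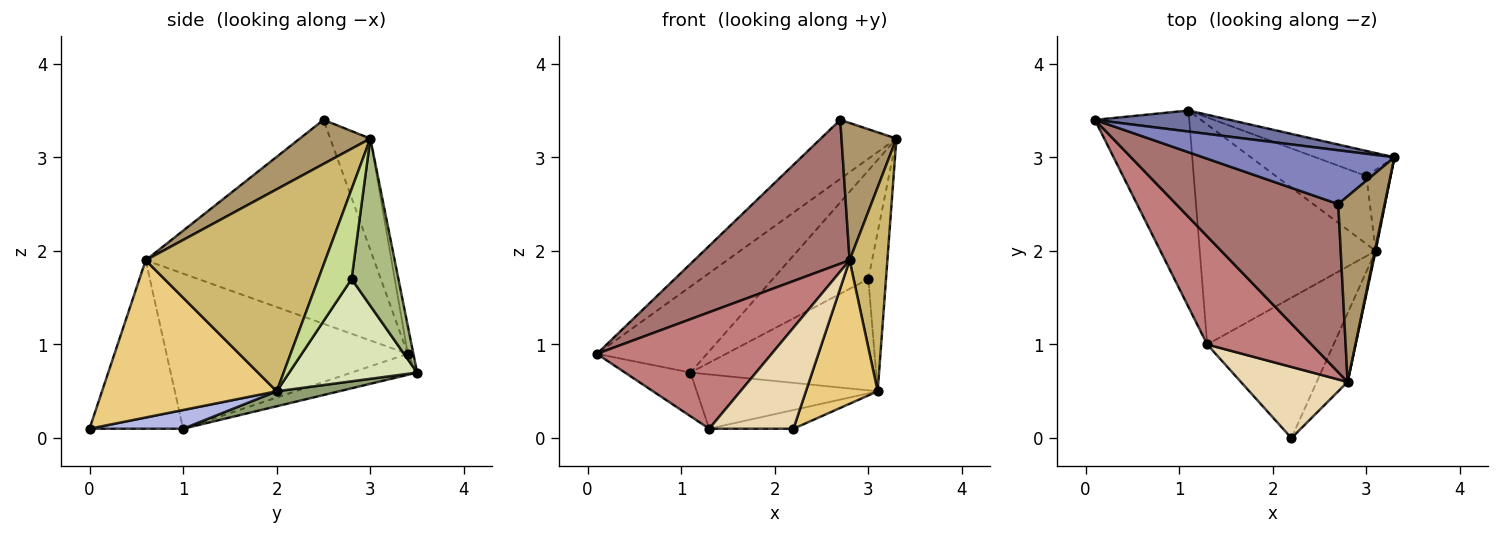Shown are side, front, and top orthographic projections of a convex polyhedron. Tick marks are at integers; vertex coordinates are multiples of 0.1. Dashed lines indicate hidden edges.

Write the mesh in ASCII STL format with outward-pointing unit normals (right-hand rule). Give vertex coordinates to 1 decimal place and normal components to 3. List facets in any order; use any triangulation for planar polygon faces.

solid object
 facet normal -0.049 0.970 0.238
  outer loop
   vertex 1.1 3.5 0.7
   vertex 0.1 3.4 0.9
   vertex 3.3 3.0 3.2
  endloop
 endfacet
 facet normal -0.365 0.688 0.627
  outer loop
   vertex 2.7 2.5 3.4
   vertex 3.3 3.0 3.2
   vertex 0.1 3.4 0.9
  endloop
 endfacet
 facet normal -0.212 0.212 -0.954
  outer loop
   vertex 1.3 1.0 0.1
   vertex 0.1 3.4 0.9
   vertex 1.1 3.5 0.7
  endloop
 endfacet
 facet normal 0.145 0.131 -0.981
  outer loop
   vertex 1.3 1.0 0.1
   vertex 3.1 2.0 0.5
   vertex 2.2 0.0 0.1
  endloop
 endfacet
 facet normal 0.082 0.239 -0.968
  outer loop
   vertex 1.3 1.0 0.1
   vertex 1.1 3.5 0.7
   vertex 3.1 2.0 0.5
  endloop
 endfacet
 facet normal 0.431 0.879 -0.203
  outer loop
   vertex 3.0 2.8 1.7
   vertex 1.1 3.5 0.7
   vertex 3.3 3.0 3.2
  endloop
 endfacet
 facet normal 0.859 0.456 -0.233
  outer loop
   vertex 3.0 2.8 1.7
   vertex 3.3 3.0 3.2
   vertex 3.1 2.0 0.5
  endloop
 endfacet
 facet normal 0.507 0.736 -0.448
  outer loop
   vertex 3.0 2.8 1.7
   vertex 3.1 2.0 0.5
   vertex 1.1 3.5 0.7
  endloop
 endfacet
 facet normal 0.607 -0.473 0.639
  outer loop
   vertex 2.8 0.6 1.9
   vertex 3.3 3.0 3.2
   vertex 2.7 2.5 3.4
  endloop
 endfacet
 facet normal 0.979 -0.206 0.004
  outer loop
   vertex 2.8 0.6 1.9
   vertex 3.1 2.0 0.5
   vertex 3.3 3.0 3.2
  endloop
 endfacet
 facet normal 0.910 -0.374 -0.179
  outer loop
   vertex 2.8 0.6 1.9
   vertex 2.2 0.0 0.1
   vertex 3.1 2.0 0.5
  endloop
 endfacet
 facet normal -0.673 -0.605 0.426
  outer loop
   vertex 2.8 0.6 1.9
   vertex 1.3 1.0 0.1
   vertex 2.2 0.0 0.1
  endloop
 endfacet
 facet normal -0.691 -0.470 0.549
  outer loop
   vertex 2.8 0.6 1.9
   vertex 2.7 2.5 3.4
   vertex 0.1 3.4 0.9
  endloop
 endfacet
 facet normal -0.711 -0.515 0.478
  outer loop
   vertex 2.8 0.6 1.9
   vertex 0.1 3.4 0.9
   vertex 1.3 1.0 0.1
  endloop
 endfacet
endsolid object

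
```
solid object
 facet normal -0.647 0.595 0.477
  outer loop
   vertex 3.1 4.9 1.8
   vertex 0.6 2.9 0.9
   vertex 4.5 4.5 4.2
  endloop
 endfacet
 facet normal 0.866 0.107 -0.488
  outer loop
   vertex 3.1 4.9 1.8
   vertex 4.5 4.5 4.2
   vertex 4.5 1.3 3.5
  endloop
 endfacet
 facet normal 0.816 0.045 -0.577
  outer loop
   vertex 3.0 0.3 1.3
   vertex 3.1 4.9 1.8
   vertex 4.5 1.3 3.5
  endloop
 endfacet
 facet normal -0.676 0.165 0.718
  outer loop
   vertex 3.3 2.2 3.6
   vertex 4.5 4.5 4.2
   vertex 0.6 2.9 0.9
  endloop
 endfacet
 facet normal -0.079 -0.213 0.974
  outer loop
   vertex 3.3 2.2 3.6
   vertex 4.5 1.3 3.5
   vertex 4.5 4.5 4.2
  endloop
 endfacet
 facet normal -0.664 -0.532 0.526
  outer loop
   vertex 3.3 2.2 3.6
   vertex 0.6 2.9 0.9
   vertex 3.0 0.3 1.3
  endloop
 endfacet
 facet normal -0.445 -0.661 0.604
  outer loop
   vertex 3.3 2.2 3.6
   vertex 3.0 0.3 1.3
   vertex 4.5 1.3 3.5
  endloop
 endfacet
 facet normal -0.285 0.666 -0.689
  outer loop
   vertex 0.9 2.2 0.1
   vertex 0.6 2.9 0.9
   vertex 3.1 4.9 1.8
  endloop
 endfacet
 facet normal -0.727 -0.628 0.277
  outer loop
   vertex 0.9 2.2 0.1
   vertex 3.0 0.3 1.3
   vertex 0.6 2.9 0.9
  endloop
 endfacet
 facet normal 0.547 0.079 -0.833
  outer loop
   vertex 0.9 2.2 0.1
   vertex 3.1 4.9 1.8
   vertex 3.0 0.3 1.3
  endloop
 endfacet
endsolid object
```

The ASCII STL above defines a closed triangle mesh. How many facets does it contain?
10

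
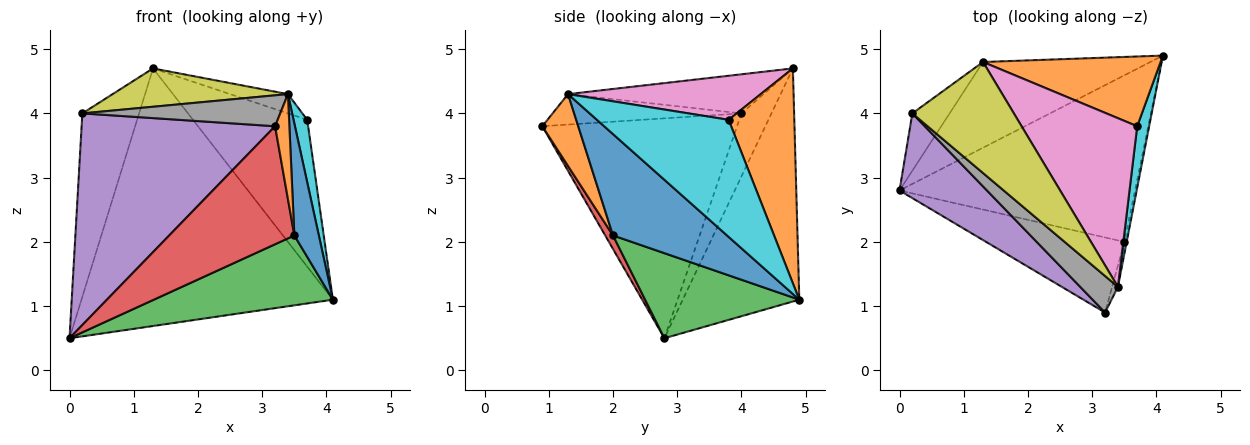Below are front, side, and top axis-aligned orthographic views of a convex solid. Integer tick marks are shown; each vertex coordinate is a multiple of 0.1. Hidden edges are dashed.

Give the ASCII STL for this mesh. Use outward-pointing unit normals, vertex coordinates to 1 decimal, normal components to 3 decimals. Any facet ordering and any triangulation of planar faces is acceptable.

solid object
 facet normal -0.403 0.869 -0.289
  outer loop
   vertex 1.3 4.8 4.7
   vertex 4.1 4.9 1.1
   vertex 0.0 2.8 0.5
  endloop
 endfacet
 facet normal 0.461 0.802 0.381
  outer loop
   vertex 3.7 3.8 3.9
   vertex 4.1 4.9 1.1
   vertex 1.3 4.8 4.7
  endloop
 endfacet
 facet normal 0.316 -0.367 -0.875
  outer loop
   vertex 3.5 2.0 2.1
   vertex 0.0 2.8 0.5
   vertex 4.1 4.9 1.1
  endloop
 endfacet
 facet normal 0.052 -0.843 -0.536
  outer loop
   vertex 3.5 2.0 2.1
   vertex 3.2 0.9 3.8
   vertex 0.0 2.8 0.5
  endloop
 endfacet
 facet normal -0.683 -0.678 0.272
  outer loop
   vertex 0.2 4.0 4.0
   vertex 0.0 2.8 0.5
   vertex 3.2 0.9 3.8
  endloop
 endfacet
 facet normal -0.450 0.852 -0.266
  outer loop
   vertex 0.2 4.0 4.0
   vertex 1.3 4.8 4.7
   vertex 0.0 2.8 0.5
  endloop
 endfacet
 facet normal 0.354 0.106 0.929
  outer loop
   vertex 3.4 1.3 4.3
   vertex 3.7 3.8 3.9
   vertex 1.3 4.8 4.7
  endloop
 endfacet
 facet normal -0.525 -0.550 0.650
  outer loop
   vertex 3.4 1.3 4.3
   vertex 0.2 4.0 4.0
   vertex 3.2 0.9 3.8
  endloop
 endfacet
 facet normal -0.342 -0.307 0.888
  outer loop
   vertex 3.4 1.3 4.3
   vertex 1.3 4.8 4.7
   vertex 0.2 4.0 4.0
  endloop
 endfacet
 facet normal 0.990 -0.103 0.101
  outer loop
   vertex 3.4 1.3 4.3
   vertex 4.1 4.9 1.1
   vertex 3.7 3.8 3.9
  endloop
 endfacet
 facet normal 0.977 -0.210 -0.022
  outer loop
   vertex 3.4 1.3 4.3
   vertex 3.5 2.0 2.1
   vertex 4.1 4.9 1.1
  endloop
 endfacet
 facet normal 0.926 -0.369 -0.075
  outer loop
   vertex 3.4 1.3 4.3
   vertex 3.2 0.9 3.8
   vertex 3.5 2.0 2.1
  endloop
 endfacet
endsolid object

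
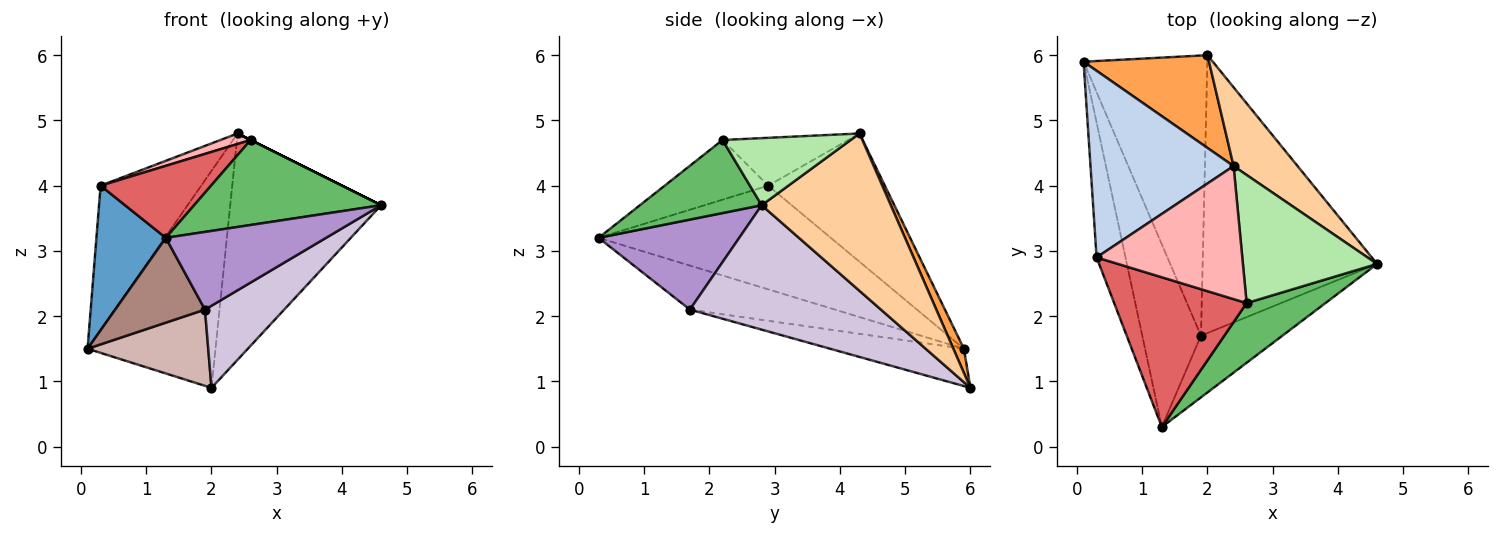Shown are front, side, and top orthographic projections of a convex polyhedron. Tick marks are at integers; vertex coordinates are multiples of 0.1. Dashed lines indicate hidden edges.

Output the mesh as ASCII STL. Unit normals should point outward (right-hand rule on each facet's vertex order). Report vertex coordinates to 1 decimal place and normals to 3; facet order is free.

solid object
 facet normal -0.926 -0.277 -0.258
  outer loop
   vertex 0.3 2.9 4.0
   vertex 0.1 5.9 1.5
   vertex 1.3 0.3 3.2
  endloop
 endfacet
 facet normal -0.579 0.499 0.645
  outer loop
   vertex 0.3 2.9 4.0
   vertex 2.4 4.3 4.8
   vertex 0.1 5.9 1.5
  endloop
 endfacet
 facet normal 0.076 0.917 0.392
  outer loop
   vertex 2.0 6.0 0.9
   vertex 0.1 5.9 1.5
   vertex 2.4 4.3 4.8
  endloop
 endfacet
 facet normal 0.629 0.734 0.256
  outer loop
   vertex 2.0 6.0 0.9
   vertex 2.4 4.3 4.8
   vertex 4.6 2.8 3.7
  endloop
 endfacet
 facet normal 0.470 -0.722 0.507
  outer loop
   vertex 2.6 2.2 4.7
   vertex 1.3 0.3 3.2
   vertex 4.6 2.8 3.7
  endloop
 endfacet
 facet normal 0.447 0.000 0.894
  outer loop
   vertex 2.6 2.2 4.7
   vertex 4.6 2.8 3.7
   vertex 2.4 4.3 4.8
  endloop
 endfacet
 facet normal -0.376 -0.402 0.835
  outer loop
   vertex 2.6 2.2 4.7
   vertex 0.3 2.9 4.0
   vertex 1.3 0.3 3.2
  endloop
 endfacet
 facet normal -0.311 -0.075 0.947
  outer loop
   vertex 2.6 2.2 4.7
   vertex 2.4 4.3 4.8
   vertex 0.3 2.9 4.0
  endloop
 endfacet
 facet normal 0.567 -0.645 -0.512
  outer loop
   vertex 1.9 1.7 2.1
   vertex 4.6 2.8 3.7
   vertex 1.3 0.3 3.2
  endloop
 endfacet
 facet normal 0.564 -0.234 -0.792
  outer loop
   vertex 1.9 1.7 2.1
   vertex 2.0 6.0 0.9
   vertex 4.6 2.8 3.7
  endloop
 endfacet
 facet normal -0.562 -0.348 -0.750
  outer loop
   vertex 1.9 1.7 2.1
   vertex 1.3 0.3 3.2
   vertex 0.1 5.9 1.5
  endloop
 endfacet
 facet normal -0.279 -0.252 -0.927
  outer loop
   vertex 1.9 1.7 2.1
   vertex 0.1 5.9 1.5
   vertex 2.0 6.0 0.9
  endloop
 endfacet
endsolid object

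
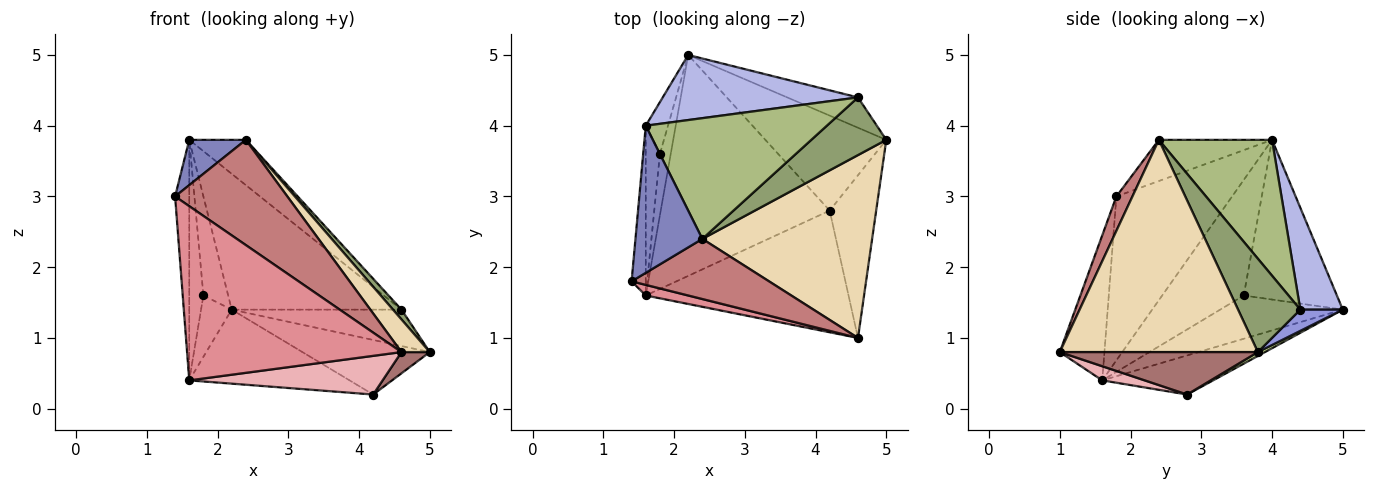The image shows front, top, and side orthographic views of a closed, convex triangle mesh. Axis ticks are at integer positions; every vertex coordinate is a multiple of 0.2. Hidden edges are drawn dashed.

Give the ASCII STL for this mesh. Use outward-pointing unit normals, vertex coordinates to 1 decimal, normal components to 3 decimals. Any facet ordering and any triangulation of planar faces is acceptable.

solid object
 facet normal -0.989 0.121 -0.085
  outer loop
   vertex 1.6 1.6 0.4
   vertex 1.4 1.8 3.0
   vertex 1.6 4.0 3.8
  endloop
 endfacet
 facet normal -0.507 -0.253 0.824
  outer loop
   vertex 2.4 2.4 3.8
   vertex 1.6 4.0 3.8
   vertex 1.4 1.8 3.0
  endloop
 endfacet
 facet normal 0.189 0.754 -0.629
  outer loop
   vertex 4.6 4.4 1.4
   vertex 5.0 3.8 0.8
   vertex 2.2 5.0 1.4
  endloop
 endfacet
 facet normal 0.220 0.880 0.422
  outer loop
   vertex 4.6 4.4 1.4
   vertex 2.2 5.0 1.4
   vertex 1.6 4.0 3.8
  endloop
 endfacet
 facet normal 0.775 -0.106 0.623
  outer loop
   vertex 4.6 4.4 1.4
   vertex 2.4 2.4 3.8
   vertex 5.0 3.8 0.8
  endloop
 endfacet
 facet normal 0.575 0.287 0.766
  outer loop
   vertex 4.6 4.4 1.4
   vertex 1.6 4.0 3.8
   vertex 2.4 2.4 3.8
  endloop
 endfacet
 facet normal 0.028 0.498 -0.867
  outer loop
   vertex 4.2 2.8 0.2
   vertex 2.2 5.0 1.4
   vertex 5.0 3.8 0.8
  endloop
 endfacet
 facet normal -0.214 0.310 -0.926
  outer loop
   vertex 4.2 2.8 0.2
   vertex 1.6 1.6 0.4
   vertex 2.2 5.0 1.4
  endloop
 endfacet
 facet normal -0.958 0.255 -0.133
  outer loop
   vertex 1.8 3.6 1.6
   vertex 1.6 4.0 3.8
   vertex 2.2 5.0 1.4
  endloop
 endfacet
 facet normal -0.943 0.236 -0.236
  outer loop
   vertex 1.8 3.6 1.6
   vertex 2.2 5.0 1.4
   vertex 1.6 1.6 0.4
  endloop
 endfacet
 facet normal -0.978 0.170 -0.120
  outer loop
   vertex 1.8 3.6 1.6
   vertex 1.6 1.6 0.4
   vertex 1.6 4.0 3.8
  endloop
 endfacet
 facet normal 0.776 -0.111 0.621
  outer loop
   vertex 4.6 1.0 0.8
   vertex 5.0 3.8 0.8
   vertex 2.4 2.4 3.8
  endloop
 endfacet
 facet normal 0.671 -0.096 -0.735
  outer loop
   vertex 4.6 1.0 0.8
   vertex 4.2 2.8 0.2
   vertex 5.0 3.8 0.8
  endloop
 endfacet
 facet normal 0.123 -0.862 0.492
  outer loop
   vertex 4.6 1.0 0.8
   vertex 2.4 2.4 3.8
   vertex 1.4 1.8 3.0
  endloop
 endfacet
 facet normal -0.203 -0.977 0.060
  outer loop
   vertex 4.6 1.0 0.8
   vertex 1.4 1.8 3.0
   vertex 1.6 1.6 0.4
  endloop
 endfacet
 facet normal 0.066 -0.302 -0.951
  outer loop
   vertex 4.6 1.0 0.8
   vertex 1.6 1.6 0.4
   vertex 4.2 2.8 0.2
  endloop
 endfacet
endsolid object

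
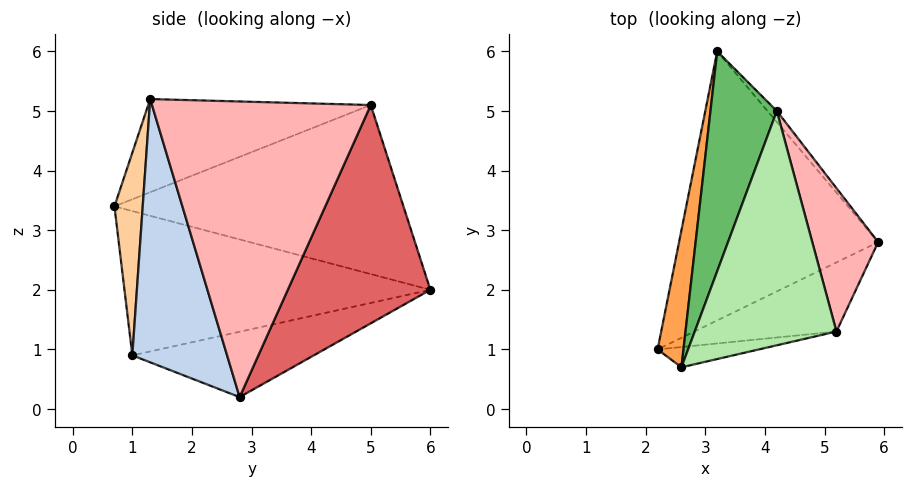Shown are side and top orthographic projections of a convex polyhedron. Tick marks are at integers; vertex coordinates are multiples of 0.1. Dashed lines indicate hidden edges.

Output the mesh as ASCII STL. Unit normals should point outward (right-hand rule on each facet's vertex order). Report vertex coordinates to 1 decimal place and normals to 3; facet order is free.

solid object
 facet normal -0.301 0.262 -0.917
  outer loop
   vertex 3.2 6.0 2.0
   vertex 5.9 2.8 0.2
   vertex 2.2 1.0 0.9
  endloop
 endfacet
 facet normal 0.395 -0.894 -0.213
  outer loop
   vertex 5.2 1.3 5.2
   vertex 2.2 1.0 0.9
   vertex 5.9 2.8 0.2
  endloop
 endfacet
 facet normal -0.972 0.156 0.174
  outer loop
   vertex 2.6 0.7 3.4
   vertex 3.2 6.0 2.0
   vertex 2.2 1.0 0.9
  endloop
 endfacet
 facet normal 0.328 -0.930 -0.164
  outer loop
   vertex 2.6 0.7 3.4
   vertex 2.2 1.0 0.9
   vertex 5.2 1.3 5.2
  endloop
 endfacet
 facet normal -0.912 0.198 0.358
  outer loop
   vertex 4.2 5.0 5.1
   vertex 3.2 6.0 2.0
   vertex 2.6 0.7 3.4
  endloop
 endfacet
 facet normal -0.545 -0.125 0.829
  outer loop
   vertex 4.2 5.0 5.1
   vertex 2.6 0.7 3.4
   vertex 5.2 1.3 5.2
  endloop
 endfacet
 facet normal 0.755 0.655 -0.032
  outer loop
   vertex 4.2 5.0 5.1
   vertex 5.9 2.8 0.2
   vertex 3.2 6.0 2.0
  endloop
 endfacet
 facet normal 0.942 0.260 0.210
  outer loop
   vertex 4.2 5.0 5.1
   vertex 5.2 1.3 5.2
   vertex 5.9 2.8 0.2
  endloop
 endfacet
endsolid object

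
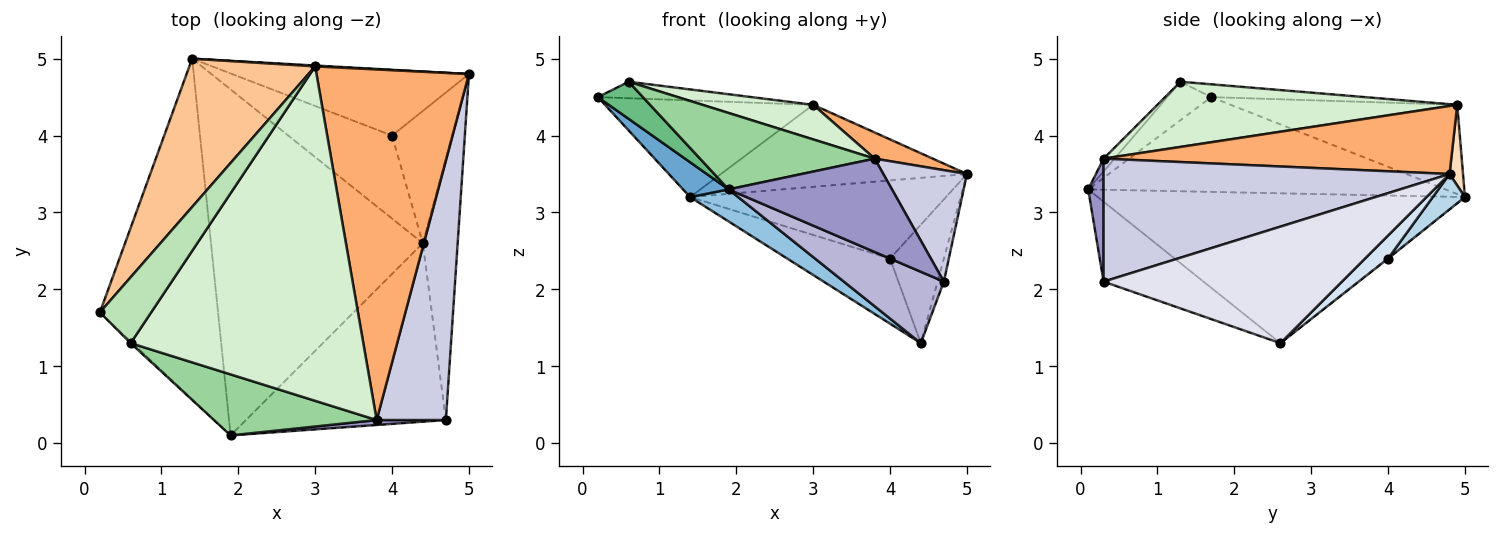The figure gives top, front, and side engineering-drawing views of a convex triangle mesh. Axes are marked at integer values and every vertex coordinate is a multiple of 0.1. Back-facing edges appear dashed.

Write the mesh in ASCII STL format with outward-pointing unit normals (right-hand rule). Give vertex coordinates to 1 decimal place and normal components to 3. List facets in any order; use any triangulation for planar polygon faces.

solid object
 facet normal -0.624 -0.080 -0.778
  outer loop
   vertex 1.4 5.0 3.2
   vertex 1.9 0.1 3.3
   vertex 0.2 1.7 4.5
  endloop
 endfacet
 facet normal -0.576 -0.075 -0.814
  outer loop
   vertex 4.4 2.6 1.3
   vertex 1.9 0.1 3.3
   vertex 1.4 5.0 3.2
  endloop
 endfacet
 facet normal 0.096 0.762 -0.641
  outer loop
   vertex 4.0 4.0 2.4
   vertex 1.4 5.0 3.2
   vertex 5.0 4.8 3.5
  endloop
 endfacet
 facet normal 0.275 0.641 -0.716
  outer loop
   vertex 4.0 4.0 2.4
   vertex 5.0 4.8 3.5
   vertex 4.4 2.6 1.3
  endloop
 endfacet
 facet normal -0.005 0.617 -0.787
  outer loop
   vertex 4.0 4.0 2.4
   vertex 4.4 2.6 1.3
   vertex 1.4 5.0 3.2
  endloop
 endfacet
 facet normal 0.407 -0.068 0.911
  outer loop
   vertex 3.0 4.9 4.4
   vertex 3.8 0.3 3.7
   vertex 5.0 4.8 3.5
  endloop
 endfacet
 facet normal -0.511 0.469 0.720
  outer loop
   vertex 3.0 4.9 4.4
   vertex 1.4 5.0 3.2
   vertex 0.2 1.7 4.5
  endloop
 endfacet
 facet normal 0.055 0.998 0.010
  outer loop
   vertex 3.0 4.9 4.4
   vertex 5.0 4.8 3.5
   vertex 1.4 5.0 3.2
  endloop
 endfacet
 facet normal -0.698 -0.715 -0.035
  outer loop
   vertex 0.6 1.3 4.7
   vertex 0.2 1.7 4.5
   vertex 1.9 0.1 3.3
  endloop
 endfacet
 facet normal -0.049 -0.780 0.623
  outer loop
   vertex 0.6 1.3 4.7
   vertex 1.9 0.1 3.3
   vertex 3.8 0.3 3.7
  endloop
 endfacet
 facet normal -0.236 0.236 0.943
  outer loop
   vertex 0.6 1.3 4.7
   vertex 3.0 4.9 4.4
   vertex 0.2 1.7 4.5
  endloop
 endfacet
 facet normal 0.268 -0.099 0.958
  outer loop
   vertex 0.6 1.3 4.7
   vertex 3.8 0.3 3.7
   vertex 3.0 4.9 4.4
  endloop
 endfacet
 facet normal 0.094 -0.994 0.053
  outer loop
   vertex 4.7 0.3 2.1
   vertex 3.8 0.3 3.7
   vertex 1.9 0.1 3.3
  endloop
 endfacet
 facet normal -0.348 -0.348 -0.870
  outer loop
   vertex 4.7 0.3 2.1
   vertex 1.9 0.1 3.3
   vertex 4.4 2.6 1.3
  endloop
 endfacet
 facet normal 0.853 -0.206 0.480
  outer loop
   vertex 4.7 0.3 2.1
   vertex 5.0 4.8 3.5
   vertex 3.8 0.3 3.7
  endloop
 endfacet
 facet normal 0.958 0.025 -0.286
  outer loop
   vertex 4.7 0.3 2.1
   vertex 4.4 2.6 1.3
   vertex 5.0 4.8 3.5
  endloop
 endfacet
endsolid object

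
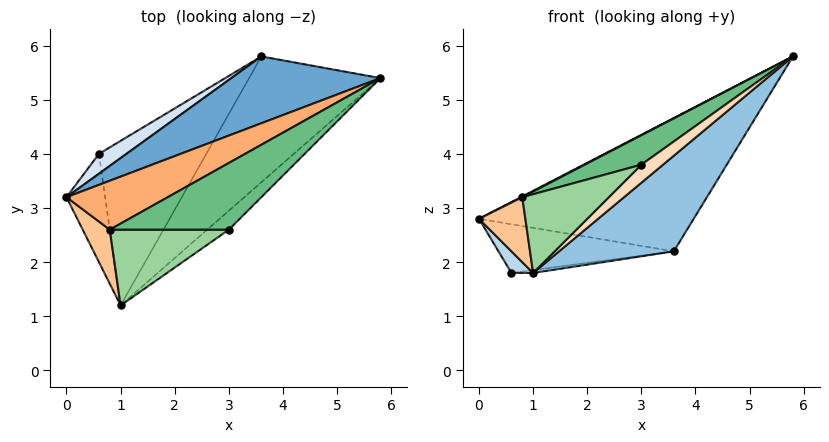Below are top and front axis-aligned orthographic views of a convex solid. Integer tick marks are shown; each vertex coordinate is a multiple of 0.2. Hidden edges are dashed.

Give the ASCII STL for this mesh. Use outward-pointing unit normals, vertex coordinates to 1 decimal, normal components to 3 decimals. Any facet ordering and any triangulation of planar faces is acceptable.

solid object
 facet normal -0.496 0.776 0.389
  outer loop
   vertex 3.6 5.8 2.2
   vertex 0.0 3.2 2.8
   vertex 5.8 5.4 5.8
  endloop
 endfacet
 facet normal 0.766 -0.389 -0.512
  outer loop
   vertex 3.6 5.8 2.2
   vertex 5.8 5.4 5.8
   vertex 1.0 1.2 1.8
  endloop
 endfacet
 facet normal -0.808 -0.115 -0.577
  outer loop
   vertex 0.6 4.0 1.8
   vertex 1.0 1.2 1.8
   vertex 0.0 3.2 2.8
  endloop
 endfacet
 facet normal -0.518 0.792 0.323
  outer loop
   vertex 0.6 4.0 1.8
   vertex 0.0 3.2 2.8
   vertex 3.6 5.8 2.2
  endloop
 endfacet
 facet normal 0.122 0.017 -0.992
  outer loop
   vertex 0.6 4.0 1.8
   vertex 3.6 5.8 2.2
   vertex 1.0 1.2 1.8
  endloop
 endfacet
 facet normal -0.455 -0.014 0.890
  outer loop
   vertex 0.8 2.6 3.2
   vertex 5.8 5.4 5.8
   vertex 0.0 3.2 2.8
  endloop
 endfacet
 facet normal -0.667 -0.572 0.477
  outer loop
   vertex 0.8 2.6 3.2
   vertex 0.0 3.2 2.8
   vertex 1.0 1.2 1.8
  endloop
 endfacet
 facet normal 0.770 -0.440 -0.462
  outer loop
   vertex 3.0 2.6 3.8
   vertex 1.0 1.2 1.8
   vertex 5.8 5.4 5.8
  endloop
 endfacet
 facet normal -0.242 -0.392 0.888
  outer loop
   vertex 3.0 2.6 3.8
   vertex 5.8 5.4 5.8
   vertex 0.8 2.6 3.2
  endloop
 endfacet
 facet normal -0.186 -0.708 0.681
  outer loop
   vertex 3.0 2.6 3.8
   vertex 0.8 2.6 3.2
   vertex 1.0 1.2 1.8
  endloop
 endfacet
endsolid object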